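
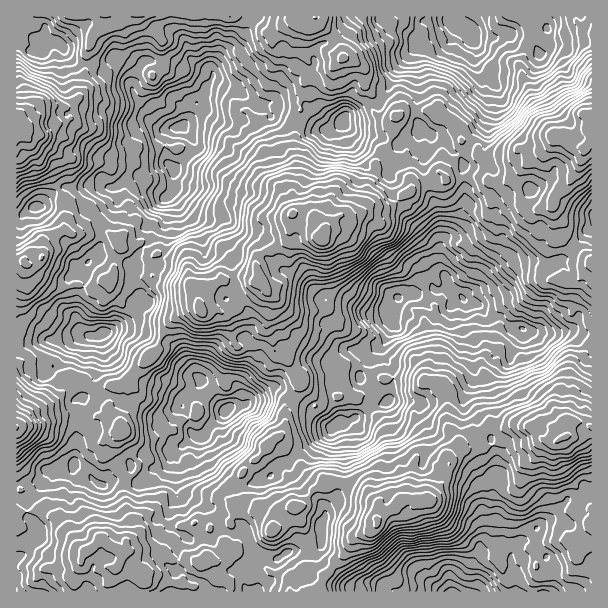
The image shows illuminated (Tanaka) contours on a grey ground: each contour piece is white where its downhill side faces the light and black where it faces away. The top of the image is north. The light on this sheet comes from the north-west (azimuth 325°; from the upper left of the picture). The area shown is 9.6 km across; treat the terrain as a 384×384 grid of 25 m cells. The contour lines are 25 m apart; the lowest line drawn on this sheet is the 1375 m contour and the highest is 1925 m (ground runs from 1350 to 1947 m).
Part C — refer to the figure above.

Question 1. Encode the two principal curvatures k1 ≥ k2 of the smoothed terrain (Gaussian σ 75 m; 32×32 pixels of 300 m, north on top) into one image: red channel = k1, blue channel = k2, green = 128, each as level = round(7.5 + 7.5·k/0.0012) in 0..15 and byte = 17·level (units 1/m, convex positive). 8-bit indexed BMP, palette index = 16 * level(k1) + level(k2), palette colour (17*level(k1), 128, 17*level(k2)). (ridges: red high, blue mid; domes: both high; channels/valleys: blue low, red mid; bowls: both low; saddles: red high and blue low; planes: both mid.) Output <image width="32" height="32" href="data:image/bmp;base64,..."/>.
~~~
<image width="32" height="32" href="data:image/bmp;base64,Qk02CAAAAAAAADYEAAAoAAAAIAAAACAAAAABAAgAAAAAAAAEAAATCwAAEwsAAAABAAAAAAAAAIAAABGAAAAigAAAM4AAAESAAABVgAAAZoAAAHeAAACIgAAAmYAAAKqAAAC7gAAAzIAAAN2AAADugAAA/4AAAACAEQARgBEAIoARADOAEQBEgBEAVYARAGaAEQB3gBEAiIARAJmAEQCqgBEAu4ARAMyAEQDdgBEA7oARAP+AEQAAgCIAEYAiACKAIgAzgCIARIAiAFWAIgBmgCIAd4AiAIiAIgCZgCIAqoAiALuAIgDMgCIA3YAiAO6AIgD/gCIAAIAzABGAMwAigDMAM4AzAESAMwBVgDMAZoAzAHeAMwCIgDMAmYAzAKqAMwC7gDMAzIAzAN2AMwDugDMA/4AzAACARAARgEQAIoBEADOARABEgEQAVYBEAGaARAB3gEQAiIBEAJmARACqgEQAu4BEAMyARADdgEQA7oBEAP+ARAAAgFUAEYBVACKAVQAzgFUARIBVAFWAVQBmgFUAd4BVAIiAVQCZgFUAqoBVALuAVQDMgFUA3YBVAO6AVQD/gFUAAIBmABGAZgAigGYAM4BmAESAZgBVgGYAZoBmAHeAZgCIgGYAmYBmAKqAZgC7gGYAzIBmAN2AZgDugGYA/4BmAACAdwARgHcAIoB3ADOAdwBEgHcAVYB3AGaAdwB3gHcAiIB3AJmAdwCqgHcAu4B3AMyAdwDdgHcA7oB3AP+AdwAAgIgAEYCIACKAiAAzgIgARICIAFWAiABmgIgAd4CIAIiAiACZgIgAqoCIALuAiADMgIgA3YCIAO6AiAD/gIgAAICZABGAmQAigJkAM4CZAESAmQBVgJkAZoCZAHeAmQCIgJkAmYCZAKqAmQC7gJkAzICZAN2AmQDugJkA/4CZAACAqgARgKoAIoCqADOAqgBEgKoAVYCqAGaAqgB3gKoAiICqAJmAqgCqgKoAu4CqAMyAqgDdgKoA7oCqAP+AqgAAgLsAEYC7ACKAuwAzgLsARIC7AFWAuwBmgLsAd4C7AIiAuwCZgLsAqoC7ALuAuwDMgLsA3YC7AO6AuwD/gLsAAIDMABGAzAAigMwAM4DMAESAzABVgMwAZoDMAHeAzACIgMwAmYDMAKqAzAC7gMwAzIDMAN2AzADugMwA/4DMAACA3QARgN0AIoDdADOA3QBEgN0AVYDdAGaA3QB3gN0AiIDdAJmA3QCqgN0Au4DdAMyA3QDdgN0A7oDdAP+A3QAAgO4AEYDuACKA7gAzgO4ARIDuAFWA7gBmgO4Ad4DuAIiA7gCZgO4AqoDuALuA7gDMgO4A3YDuAO6A7gD/gO4AAID/ABGA/wAigP8AM4D/AESA/wBVgP8AZoD/AHeA/wCIgP8AmYD/AKqA/wC7gP8AzID/AN2A/wDugP8A/4D/AMbGx7eVt7bq1MalyKWEpbem5FCQYcaUg4N0pbbGtbVzpNiV2JS4taaDtem1haaRp6b15pWjcWGCc7XnlMajtbaSg6bZxsbJlaeDpLamsLKQopH396ZghITUkqWUpbPYpqdx15XZpcaUlMW3lHLV+rWhgdj59sTIx9aSlZWBg6ampca3pqaUyMeDlaSlxsa1+qSAdNfm5+j8pXF0treSlaellZemYpOTlcWkx8iko7a247Wi2MfY2PmkkrXYt3OBk7Nig4KCtKWjdISExveBcITX+dTHhKWD5LWEYpTGprdxpFKDc7i0k7ZzppWU1faUs7KFg7bXxrXI9qakpMa3yKbq5bSSpunopJWBYJSD+vnHklCEUcNztZPHx5SEttj61vvVpaSVyNdipcTVgKSk9caiUGCSxqSlx7Wmxff5t8jXlcelY4aUtLdyguZgcED01KXl1tRQkpKzk6aWlYTHp6aUgrPHxefYlJWTgtaBpKD313OllMSz++i3c6Sltse3uJOU1relg/X3pEFBspLGt/STlbeklZPnpqaltVCDhPiVtaOTc3ODyPj0gZTW+JS2xoWDgYOh17m5hYW3pHRz1sTFdJRgYFCSk/S0yLNytaWlpqXo5nFho6WEp6aAUGCQo9SEhHHZs8KS5uj75sWlyNeUtrRxYaW3lXSDosSmhLeU6aa01MjIc2Cl6LZ0ktjpplCipKdgcJOlcWKFdNalt5bIt5KTt9mitaL61djD+pTDkbakgnPElHOUlnWl2OnGtvn6lXJx1HK3ovdhtIP2k6Kkx8i2lINzg6empZWDtHLWlPfUyKLptbWi2LPJtLW1xfr52dXYxZRwpaaohLeotqGAlOenpaa3xZSCgnGCt7fHtcfJteqzlmKTpbeVuKXWg1BA5aa3g9dxYIW3tqSmttfIt7fYxtS3tLSDprbF6NZzY4KxkWCCpLWQc3O2lqbYpqXIpbeC1uXXxLW3tlGT9se2x6XXo7eFtlCS18eWxpXHpLbF0oO0ktmilYS2t5Rz9ra3pLRzpLe21MNhxZXIlcalY2Gk1paFpaPW0+mmxrX5ydi1xumkk5NwcZS2hJSW03BhYZTFpGKD18SQxtbrxqXYtpS3lbaDhKWShJW3lWPmtoIg1NfpwvnnlnFS2MfT+8frwvi3uKCzcoSBt5SjY7ak1rLlociT2Kd0YmLDhbbW96SCtrW0cPvWx4GDlZeFppXYlPfBpabat5JyleOUgsTCYYPSs5ODgMOTYYO2lbaWg9j6+XNgo4OTgbbno0CS5sNjYLT3g5a16IKWgoO5tpWTwceVtZOTlZVQpHPEkoSi1WG2s7W2pqOClre2w6TH2erVlKWCtqWDYHK1hLRAppU="/>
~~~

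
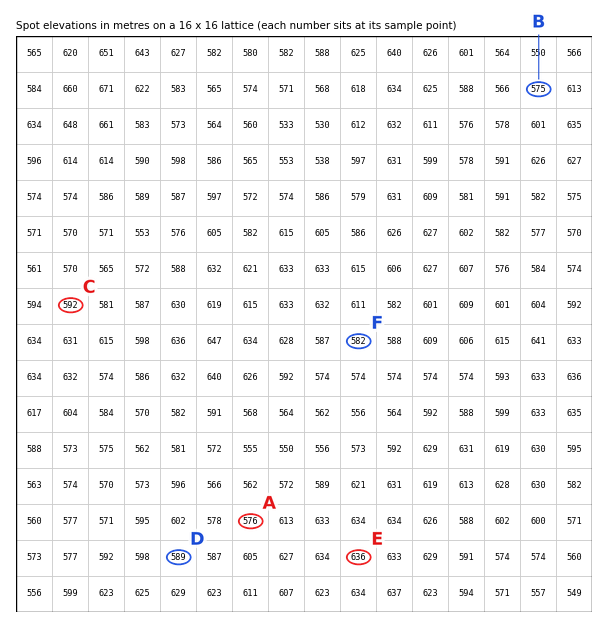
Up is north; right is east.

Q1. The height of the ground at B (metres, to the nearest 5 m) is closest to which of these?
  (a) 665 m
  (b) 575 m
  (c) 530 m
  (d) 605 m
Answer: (b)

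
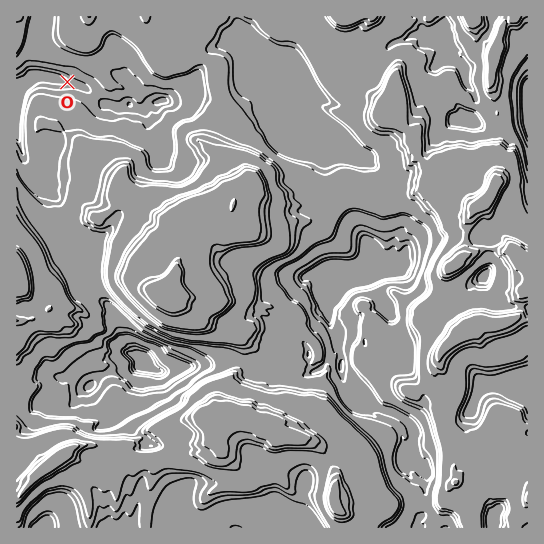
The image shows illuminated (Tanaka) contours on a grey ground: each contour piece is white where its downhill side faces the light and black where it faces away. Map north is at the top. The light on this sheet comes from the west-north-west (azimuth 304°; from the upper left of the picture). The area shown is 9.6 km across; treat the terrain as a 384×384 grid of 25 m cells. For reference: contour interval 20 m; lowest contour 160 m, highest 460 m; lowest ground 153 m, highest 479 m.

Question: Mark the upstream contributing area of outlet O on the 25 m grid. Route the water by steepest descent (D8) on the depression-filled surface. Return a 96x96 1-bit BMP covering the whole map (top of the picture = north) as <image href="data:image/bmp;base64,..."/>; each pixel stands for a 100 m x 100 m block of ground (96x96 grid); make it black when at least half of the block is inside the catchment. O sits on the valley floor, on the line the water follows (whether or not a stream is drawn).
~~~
<image width="96" height="96" href="data:image/bmp;base64,Qk2+BAAAAAAAAD4AAAAoAAAAYAAAAGAAAAABAAEAAAAAAIAEAAATCwAAEwsAAAIAAAAAAAAA////AAAAAAAAAAAAAAAAAAAAAAAAAAAAAAAAAAAAAAAAAAAAAAAAAAAAAAAAAAAAAAAAAAAAAAAAAAAAAAAAAAAAAAAAAAAAAAAAAAAAAAAAAAAAAAAAAAAAAAAAAAAAAAAAAAAAAAAAAAAAAAAAAAAAAAAAAAAAAAAAAAAAAAAAAAAAAAAAAAAAAAAAAAAAAAAAAAAAAAAAAAAAAAAAAAAAAAAAAAAAAAAAAAAAAAAAAAAAAAAAAAAAAAAAAAAAAAAAAAAAAAAAAAAAAAAAAAAAAAAAAAAAAAAAAAAAAAAAAAAAAAAAAAAAAAAAAAAAAAAAAAAAAAAAAAAAAAAAAAAAAAAAAAAAAAAAAAAAAAAAAAAAAAAAAAAAAAAAAAAAAAAAAAAAAAAAAAAAAAAAAAAAAAAAAAAAAAAAAAAAAAAAAAAAAAAAAAAAAAAAAAAAAAAAAAAAAAAAAAAAAAAAAAAAAAAAAAAAAAAAAAAAAAAAAAAAAAAAAAAAAAAAAAAAAAAAAAAAAAAAAAAAAAAAAAAAAAAAAAAAAAAAAAAAAAAAAAAAAAAAAAAAAAAAAAAAAAAAAAAAAAAAAAAAAAAAAAAAAAAAAAAAAAAAAAAAAAAAAAAAAAAAAAAAAAAAAAAAAAAAAAAAAAAAAAAAAAAAAAAAAAAAAAAAAAAAAAAAAAAAAAAAAAAAAAAAAAAAAAAAAAAAAAAAAAAAAAAAAAAAAAAAAAAAAAAAAAAAAAAAAAAAAAAAAAAAAAAAAAAAAAAAAAAAAAAAAAAAAAAAAAAAAAAAAAAAAAAAAAAAAAAAAAAAAAAAAAAAAAAAAAAAAAACAAAAAAAAAAAAAAADAAAAAAAAAAAAAAADgAAAAAAAAAAAAAADwAAAAAAAAAAAAAAD4AAAAAAAAAAAAAAD4AAAAAAAAAAAAAAP8AAAAAAAAAAAAAA/8AAAAAAAAAAAAAB//4AAAAAAAAAAAAD//4AAAAAAAAAAAAH//4AAAAAAAAAAAAP//8AAAAAAAAAAAA///+AAAAAAAAAAAA///+AAAAAAAAAAAB///8AAAAAAAAAAAD///4AAAAAAAAAAAP///wAAAAAAAAAAAf///gAAAAAAAAAAA////AAAAAAAAAAAB///+AAAAAAAAAAAD///+AAAAAAAAAAAH///+AAAAAAAAAAAP////AAAAAAAAAAAf////AAAAAAAAAAA/////AAAAAAAAAAA/////gAAAAAAAAAA/////gAAAAAAAAAAf////gAAAAAAAAAAP////gAAAAAAAAAAP////gAAAAAAAAAAP////AAAAAAAAAAAP///+AAAAAAAAAAAP///+AAAAAAAAAAAH///+AAAAAAAAAAAD///+AAAAAAAAAAAB///+AAAAAAAAAAAB///8AAAAAAAAAAAB//4wAAAAAAAAAAAB//8AAAAAAAAAAAAB//8AAAAAAAAAAAAB//8AAAAAAAAAAAAB//8AAAAAAAAAAAAB//8AAAAAAAAAAAAB//8AAAAAAAAAAAAA//8AAAAAAAAAAA="/>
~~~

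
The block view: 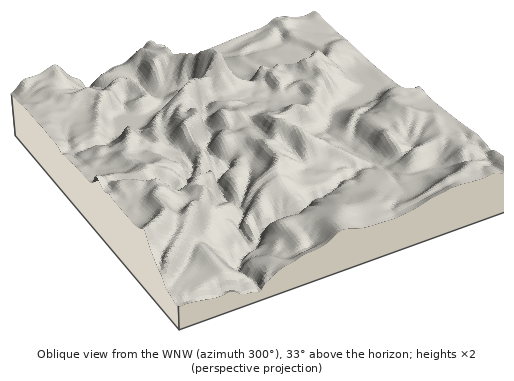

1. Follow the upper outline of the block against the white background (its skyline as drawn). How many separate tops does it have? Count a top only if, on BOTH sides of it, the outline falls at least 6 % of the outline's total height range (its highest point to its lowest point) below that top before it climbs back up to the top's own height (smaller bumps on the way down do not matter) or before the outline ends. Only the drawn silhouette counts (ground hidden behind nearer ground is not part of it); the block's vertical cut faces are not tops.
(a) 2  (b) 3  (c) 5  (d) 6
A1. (b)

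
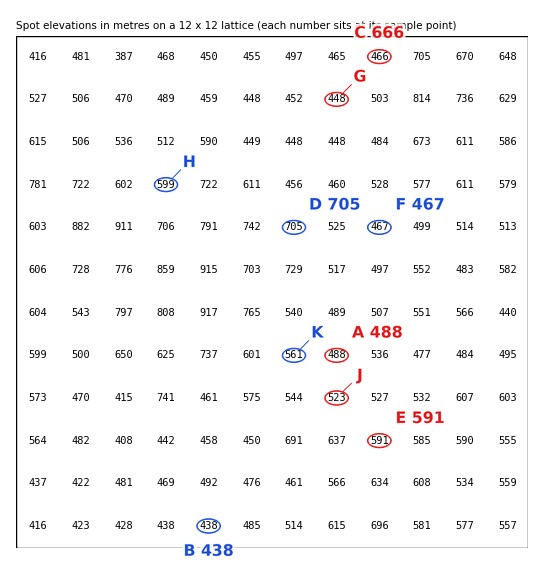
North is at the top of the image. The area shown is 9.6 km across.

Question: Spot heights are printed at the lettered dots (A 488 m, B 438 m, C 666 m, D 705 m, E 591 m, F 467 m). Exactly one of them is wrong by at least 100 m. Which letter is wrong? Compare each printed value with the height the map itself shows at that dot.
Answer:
C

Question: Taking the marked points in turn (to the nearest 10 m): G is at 450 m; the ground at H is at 600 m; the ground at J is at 520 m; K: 560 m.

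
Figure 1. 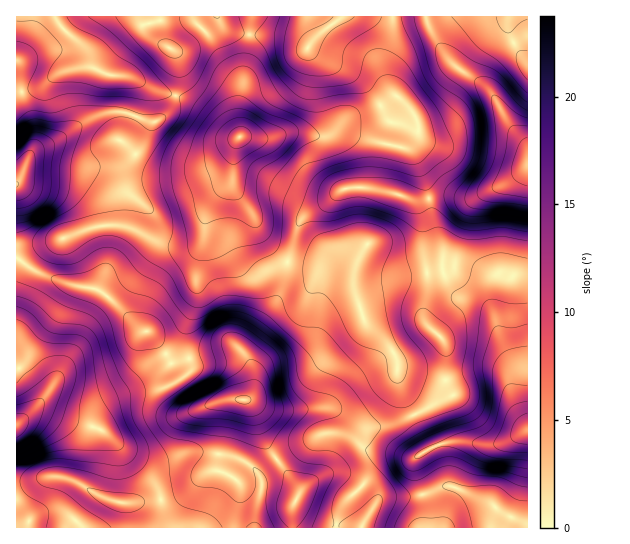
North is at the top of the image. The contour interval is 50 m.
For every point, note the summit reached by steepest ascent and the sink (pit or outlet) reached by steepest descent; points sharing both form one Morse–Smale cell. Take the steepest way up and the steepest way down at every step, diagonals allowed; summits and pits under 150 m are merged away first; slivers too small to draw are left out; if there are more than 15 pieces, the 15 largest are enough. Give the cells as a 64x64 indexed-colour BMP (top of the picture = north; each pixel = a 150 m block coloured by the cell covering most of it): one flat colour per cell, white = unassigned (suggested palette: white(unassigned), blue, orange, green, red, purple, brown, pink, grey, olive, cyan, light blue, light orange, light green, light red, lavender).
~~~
<image width="64" height="64" href="data:image/bmp;base64,Qk12CAAAAAAAAHYAAAAoAAAAQAAAAEAAAAABAAQAAAAAAAAIAAATCwAAEwsAABAAAAAAAAAA////ALR3HwAOf/8ALKAsACgn1gC9Z5QAS1aMAMJ34wB/f38AIr28AM++FwDox64AeLv/AIrfmACWmP8A1bDFAAIiIiIiIiIiIiIiIiIlVVVVVVVVVVVVVVVUREREREREIiIiIiIiIiIiIiIiIiVVVVVVVVVVVVVVVVREREREREQiIiIiIiIiIiIiIiIiIlVVVVVVVVVVVVVVVERERERERCIiIiIiIiIiIiIiIiIiVVVVVVVVVVVVVVVUREREREREIiIiIiIiIiIiIiIiIiJVVVVVVVVVVVVVVVREREREREQiIiIiIiIiIiIiIiIiIlVVVVVVVVVVVVVVRERERERERCIiIiIiIiIiIiIiIiIlVVVVVVVVVVVVVVVEREREREREIiIiIiIiIiIiIiIiJVVVVVVVVVVVVVVVVUREREREREQiIiIiIiIiIiIiIiIlVVVVVVVVVVVVVVVVRERERERERCIiIiIiIiIiIiIiIiVVVVVVVVVVVVVVVVVUREREREREIiIiIiIiIiIiIiIiIlVVVVVVVVVVVVVVVVREREREREQiIiIiIiIiIiIiIiIiVVVVVVVVVVVVVVVVVERERERERCIiIiIiIiIiIiIiIiJVVVVVVVVVVVVVVVVUREREREREoiIiIiIiIiIiIiIiIlVVVVVVVVVVMzMzVURERERERESqIiIiIiIiIiIiIiIiVVVVVVVVVTMzMzMzFERERERERKqiIiIiIiIiIiIiIiJVVTMzMzMzMzMzMzERREREREREqqIiIiIiIiIiIiIiIiIjMzMzMzMzMzMzMRERRERERESqIiIiIiIiIiIiIiIiIiIzMzMzMzMzMzMRERFERERERKoiIiIiIiIiIiIiIiIiIjMzMzMzMzMzMxEREUREREREoiIiIiIiIiIiIiIiIiIiMzMzMzMzMzMzERERREREREQiIiIiIiIiIiIiIiIiIiMzMzMzMzMzMzMRERFERERERCIiIiIiIiIiIiMzMiIiIzMzMzMzMzMzMREREUREREREIiIiIiIiIiIiMzMzMyIzMzMzMzMzMzMxERERREREREQiIiIiIiIiIiMzMzMzMzMzMzMzMzMzMxERERRERERERCIiIiIiIiIiMzMzMzMzMzMzMzMzMzMxERERREREREREIiIiIiIiIiMzMzMzMzMzMzMzMzMzMxERERREREREREQiIiIiIiIiMzMzMzMzMzMzMzMzMzMxERERFERERERERCIiIiIiIiMzMzMzMzMzMzMzMzMzMzEREREUREREREREIiIiIiIiMzMzMzMzMzMzMzMzMzMzMRERERREREREREQiIiIiIiMzMzMzMzMzMzMzMzMzMzMRERERFERERERERCIiIiMzMzMzMzMzMzMzMzMzMzMzMxERERERREREREREIiIzMzMzMzMzMzMzMzMzMzMzMzMzERERERREREREREQiMzMzMzMzMzMzMzMzMzMzMzMzMzMRERERFERERERERDMzMzMzMzMzMzMzMzMzMzMxERETMzEREREUREREREREMzMzMzMzMzMzMzMzMzMzMxERERERERERERRERERERERmMzMzMzMzMzM2ZjMzMzMxERERERERERERFERERERERGZmZmMzMzMzZmZmYzMzMzEREREREREREREUREREREREZmZmZmMzM2ZmZmZmMzMzERERERERERERERRERERERERmZmZmZmZmZmZmZmYzMzMRERERERERERERFERERERERGZmZmZmZmZmZmZmZjMzMRERERERERERERFEREREREREZmZmZmZmZmZmZmZmMzMxEREREREREREREURERERERERmZmZmZmZmZmZmZmZjMxEREREREREREREREREREURERGZmZmZmZmZmZmZmZmYxEREREREREREREREREREREUREZmZmZmZmZmZmZmZmZmEREREREREREREREREREREREURmZmZmZmZmZmZmZmZmYRERERERERERERERERERERERFGZpmZmZmZZmaIiIiGZhERERERERERERERERERERERERZpmZmZmZmZiIiIiIiGERERERERERERERERERERERERFmaZmZmZmZu4iIiIiIgREREREREREREREREREREREREWZmaZmZmZu7iIiIiIiIEREREREREREREREREREREREXZmZmaZmZmbuIiIiIiBEREREREREREREREREREREREXdmZmZmmZmZu7iIiIiBERERERERERERERERERERERERd2ZmZmZmmZmYiIiIiBERERERERERERERERERERERERd3ZmZmZmZmZmiIiIiBERERERERERERERERERERERERF3dmZmZmZmZmaIiIgRERERERERERERERERERERERERF3dxZmZmZmZmZmiBERERERERERERERERERERERERERF3d3ERFmZmZmZmgRERERERERERERERERERERERERERF3d3cRERZmZmZhERERERERERERERERERERERERERERF3d3dxERERFhERERERERERERERERERERERERERERERd3d3d3ERERERERERERERERERERERERERERERERERERd3d3d3cRERERERERERERERERERERERERERERERERERd3d3d3dxERERERERERERERERERERERERERERERERERF3d3d3d3EREREREREREcERERERERERERERERERERERF3d3d3d3cREREREREREcwREREREREREREREREREREREXd3d3d3dxERERERERERzBEREREREREREREREREREREXd3d3d3d3"/>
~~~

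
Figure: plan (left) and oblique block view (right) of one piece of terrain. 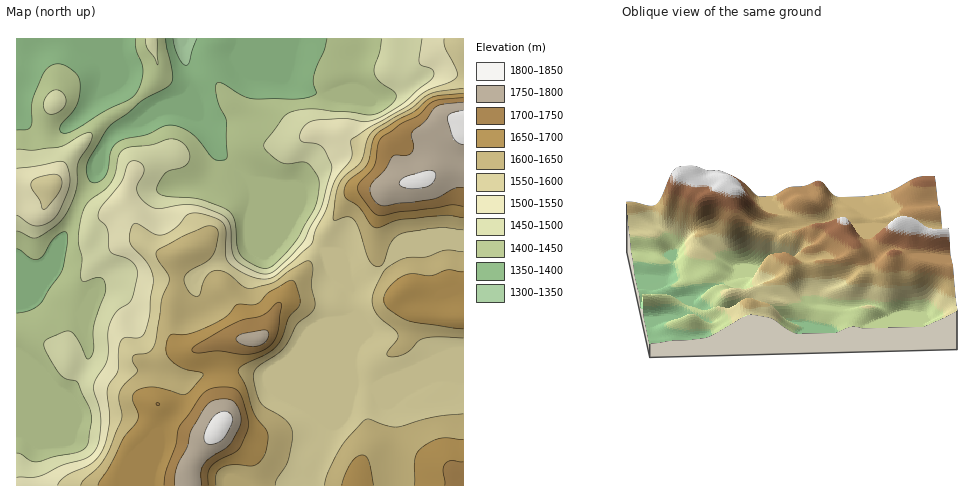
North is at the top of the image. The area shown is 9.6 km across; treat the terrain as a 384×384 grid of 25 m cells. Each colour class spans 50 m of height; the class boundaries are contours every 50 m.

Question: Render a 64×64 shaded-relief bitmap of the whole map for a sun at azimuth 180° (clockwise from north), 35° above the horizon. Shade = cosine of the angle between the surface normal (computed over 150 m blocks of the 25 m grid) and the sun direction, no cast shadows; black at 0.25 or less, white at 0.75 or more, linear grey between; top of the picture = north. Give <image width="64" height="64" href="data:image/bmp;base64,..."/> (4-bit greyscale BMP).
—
<image width="64" height="64" href="data:image/bmp;base64,Qk12CAAAAAAAAHYAAAAoAAAAQAAAAEAAAAABAAQAAAAAAAAIAAATCwAAEwsAABAAAAAAAAAAAAAAABEREQAiIiIAMzMzAERERABVVVUAZmZmAHd3dwCIiIgAmZmZAKqqqgC7u7sAzMzMAN3d3QDu7u4A////AHd3d3d2Z4mqqqqZmamZmqqru7qqqqmZmZmZmqqqqqqqd2ZmZmVWeaqqqpiZqZq7u7u7u6qqqZiJmZmaqqqqqqp3ZlVURDRomqqqmIiavN3czLu7qqqpmImZmaqqqqqZmXd2ZUMzM1eaqqqYd4rO/+3Mu7uqqqmYiJmZqqqZmZiIh3dlVERERomqqqh3ic7//cu6uqqpmZiIiZmpmZmIiHd4iYh3ZmZWeaqqqYeJve/tu6qqqqmZmIeImZmZiIh3d4mqqpmZiHZ4mqqqmImrzdy6qqqqqZmZh3iImYiId3d3mqqqqqmZh3eJqqqYiJm8zLqZmZmpmZmHeIiIiIh3d3eqqqqqqZmYd3iqqph3eJq7uYiImZmZqpiIiIiIiId3d6qqqqqpmZmYiau7mHZ3iJmYd3eImZqqqYiIiJmIiIiIqqqqqqqqqqqqu7uodndmd3d3d4iZqqqqmZmZmZmZiIiqqqqqq7uqq7uqqZh2ZmVWZ3d4iZqqqqqZmZqZmZmZmaqqqqq8u6qaqYh3d3ZlVVZniImaqqqqqpmaqqmZmZmZqqqqq7uqqYh3ZVVnh2VVVWeJmqqqqqqqqZqqqqmZmZmqqqrMupmId2ZVVnmYdVVWeJmqqqqqqqqqqqqqqqmZmaqqq8y5h3d3d3eJqrqYd3eJqqqqqqqqqqqqqqqqqqqqqqq8y7mHeImZmavMzLqqqrzLqqqqqqqqqqu7uqqqqqqqq8u6qZiImqqqvM3d3MzM3v7Lqqqqqqqqqru7uqqqqqq7upmZmYmZmImru8zN3d7///26qqqqqqmZqru7qqqqq7upmZmZmZh2eJqpmqvN3v///suqqqqqqZmZqru7qqq7qpmImaqpl2Z4iYdneau8zN7uy6qqqqqpmZmaq7u8zKqZmYmZqpmHd4iYhlVWd4iIibzLuqqqqqqZmqu8zd7umIiImZqpmYiIiIiHZVRFVWZnmrvLqqqqqqq8zN3u7/+IiImZmqmIiIiIiZiHZVRVVVaKvNy6qqqqq83d3d3d3YeIiZmqqYiImZmZmZmHdmZlVnrN3Mu6qqq83cy7qqmZmYiJmqqpiIiZmZmaqpmZh2VWebzLuqqqmqvMy6mZiIiqmZmaqqmYiJmZmZmZqruoZmZ4mqmZqZmZqau7qpmZiKqpmZmqqpmJmZmImZmqu5dmZVV4mZmZmZmYiJqqqqqZqqqYiaqqqpmZmZiZmZmZh2ZCE2iZmZmaqph2eJmZqqqqqqiImruqqZmaqqqqmYdmVBABNompmaqqqXZmd4iZmaqqqYiau7uqqqu7u7updlQxAAAUeamaqqq6l2ZmZ4iIqqqqmZqrzMu8zMzMzLqGUxEjIAJYmaqqqrupdmZnd3ery6qZqqq83d3LurzNy6hkNGdjETaJqqqqu6qYiIh3d7zMuqmqqqvN3LqHiau7uXZompZCNHmqqqq7qqqZmYiIzMzKqZu6qru7l2VWeJqqh4qqqWQ0iruqqru6qqqqqZrd3dy6mruqqqmHZVVWeamImqqqllWKu7qrvMu6qqqqqt7v/tuZqqqqmHd2ZWZ3h3iaqqqoZWiru7vN3czMu7u73e7/7JiauqqYiIh3d2VEWKqqqql1Rpu7u83u7u7t3d7Mzd7cqImqqpiIiIdlQhJIqqqqqoZEeszM3v//////77urvMyoeJqqmHd2ZUMRE2mqqqqql1Vpzd3e///////uuqq8zLh2eJmHdmVDIiNGiaqqqqqpdmi93d3e7////u27u7zMuWVWeIiIdlREVniZmqqqqqqXZ5vMu8zd7u7t3aqqq7updUVomqqZiIiImZmaqqqqqqhleJmZmrzM3MzMmIiImZmGVWiru7u7uqmZmZqqq7u7uXVFVmd4maq7vMx2ZVZ4mYh3eKq7u8zLqpmZqrvMzMy7ljIzVnd3eImru2ZVVWiqqpiIiZq7zMuqmZq7zM3d3LuoZDNXiHdneJmqdmZVaLzKmId3iau7upmZq7zMzM3cu7qXZWiZh3eIiZp2ZmZovNuodlZ4mamZiJmru7u7vN3Lu7qHeJmImZmaq3Z3dlaLzKhURFZ4iHeImaqqqqqrzMy7uph3iJmqmaq8d3iHVEesuWRERWd2Z3iZqpmZmZqry7uqh1RWiaqqq7t3iZmGRHrLl2VVVVVmiZqZmZmZmZmqqZh1IBNomZqqqoiau7l0WLzLmHZVVWeJqpmYmZmIiId2ZlMAACRWiaqqmavN3Kdmi83LqXdniZqqqZmZmId2ZUMiMgAAABNomZmZqs3dyoZnm8y6mZmqqruqmZiIdlVEMiIjMgAAAUVmZpmZq7u7mGZorMy6qqqqqqmYh3ZlVFVVZmeHZBAAARABmYiIiaqph2aKzdy6qquqmId2ZmZneImZmquphSAAAACZh3d4mqqph3i93cuquqmId3d3d4maqqqqvMy6cwAAAKmYd4iaqqqpiJzcuqqqmYiImZmZmaq7urvMzMuoUzNEqZiIiImaqqqZmruZmqmYiJmqqqmZmqqru7u7u7qYiImZmId4iJmqqqqqqYiZmZiJqqqqqpmZmaqqqqqqq7uqqpmId3eImaqqu7qoiJmZmZqqqqqqmZmZmZmYmZmau7u7mZh3eImaqqq7u5h4mZmaqqqqqqqZmZqqqZiZmZmru7uZmYiImaqqqqu7mImZmaqqqqqqqpmZmqqqmZmZmaqru5mZmZmaqqqqqqqYiZiZqqqqqqqqmZmaqqqZmZmZmqqq"/>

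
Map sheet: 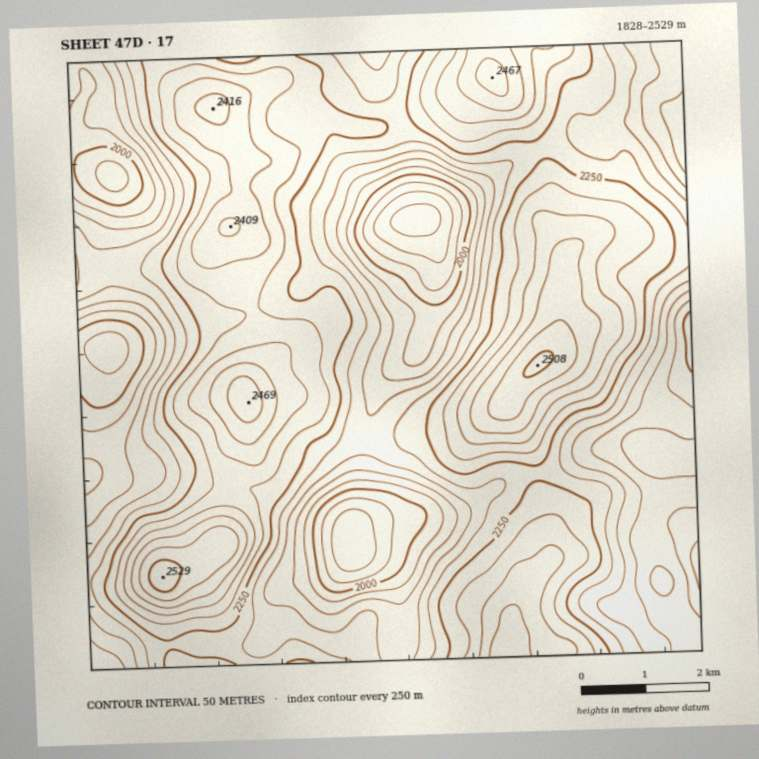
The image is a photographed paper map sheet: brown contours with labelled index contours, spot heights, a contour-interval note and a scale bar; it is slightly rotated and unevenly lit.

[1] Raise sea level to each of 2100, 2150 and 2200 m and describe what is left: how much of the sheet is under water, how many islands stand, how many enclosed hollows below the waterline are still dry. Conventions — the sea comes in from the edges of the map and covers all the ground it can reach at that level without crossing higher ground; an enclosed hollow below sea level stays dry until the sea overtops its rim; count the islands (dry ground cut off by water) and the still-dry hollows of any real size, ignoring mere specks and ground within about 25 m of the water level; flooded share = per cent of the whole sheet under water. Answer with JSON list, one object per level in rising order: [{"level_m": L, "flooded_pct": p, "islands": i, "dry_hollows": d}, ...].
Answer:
[{"level_m": 2100, "flooded_pct": 12, "islands": 0, "dry_hollows": 2}, {"level_m": 2150, "flooded_pct": 25, "islands": 0, "dry_hollows": 1}, {"level_m": 2200, "flooded_pct": 44, "islands": 0, "dry_hollows": 0}]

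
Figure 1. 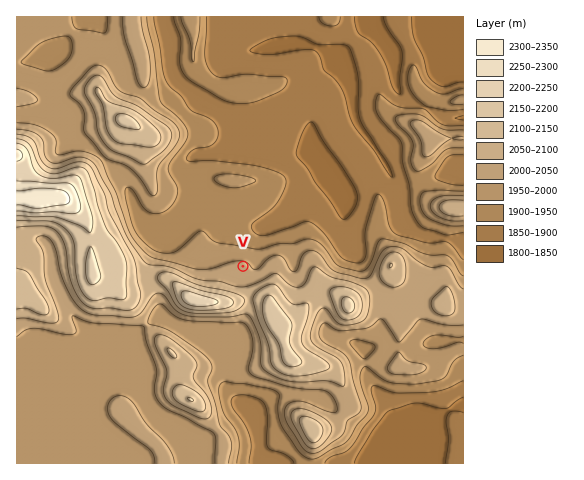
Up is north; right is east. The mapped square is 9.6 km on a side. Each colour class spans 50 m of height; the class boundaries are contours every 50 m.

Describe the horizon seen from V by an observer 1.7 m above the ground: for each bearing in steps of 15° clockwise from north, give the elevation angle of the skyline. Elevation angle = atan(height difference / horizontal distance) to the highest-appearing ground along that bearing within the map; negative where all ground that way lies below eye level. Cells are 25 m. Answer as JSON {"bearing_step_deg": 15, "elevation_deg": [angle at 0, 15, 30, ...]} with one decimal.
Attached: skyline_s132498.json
{"bearing_step_deg": 15, "elevation_deg": [-1.3, -1.4, -1.4, -0.8, -0.1, 1.0, 1.8, 3.6, 6.7, 9.3, 9.2, 7.2, 7.7, 10.2, 11.6, 11.3, 9.6, 5.9, 3.5, 3.3, 2.5, 1.4, 1.1, -0.9]}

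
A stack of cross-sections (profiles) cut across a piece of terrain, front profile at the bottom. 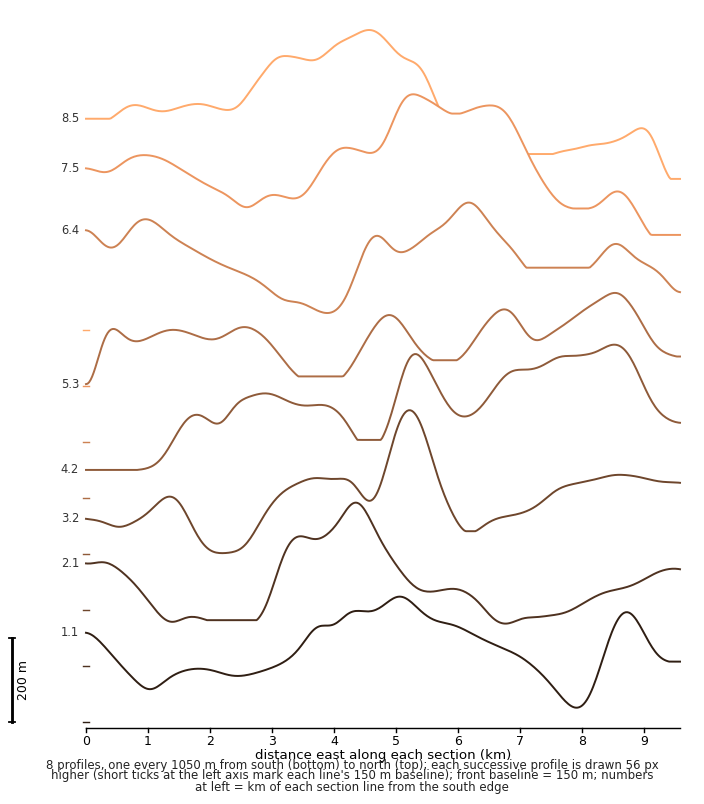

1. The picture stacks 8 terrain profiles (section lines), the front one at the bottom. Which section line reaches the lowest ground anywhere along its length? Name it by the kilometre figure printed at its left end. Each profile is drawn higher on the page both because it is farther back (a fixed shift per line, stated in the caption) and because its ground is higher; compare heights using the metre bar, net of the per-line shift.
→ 1.1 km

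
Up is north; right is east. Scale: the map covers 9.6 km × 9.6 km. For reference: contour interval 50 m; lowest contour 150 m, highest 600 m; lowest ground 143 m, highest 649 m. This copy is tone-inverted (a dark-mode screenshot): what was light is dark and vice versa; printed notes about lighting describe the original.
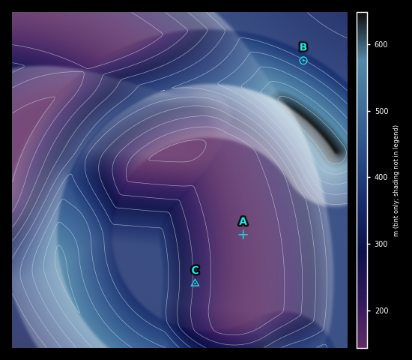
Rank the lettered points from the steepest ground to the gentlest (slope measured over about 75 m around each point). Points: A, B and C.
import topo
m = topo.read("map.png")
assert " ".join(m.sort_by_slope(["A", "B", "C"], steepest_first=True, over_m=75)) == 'B C A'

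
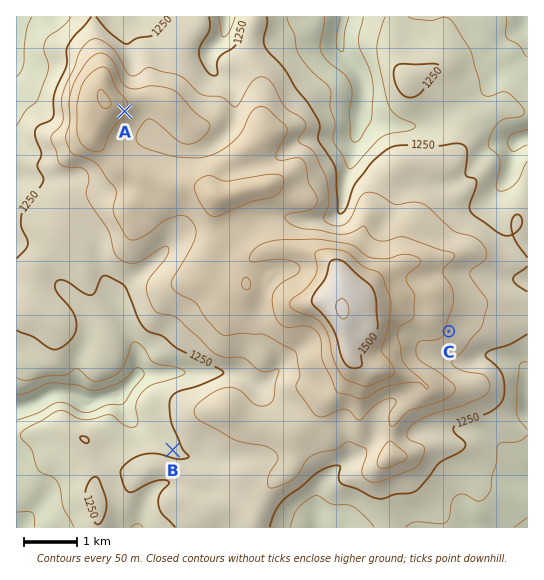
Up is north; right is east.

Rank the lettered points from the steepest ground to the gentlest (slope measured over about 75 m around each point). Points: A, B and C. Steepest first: A C B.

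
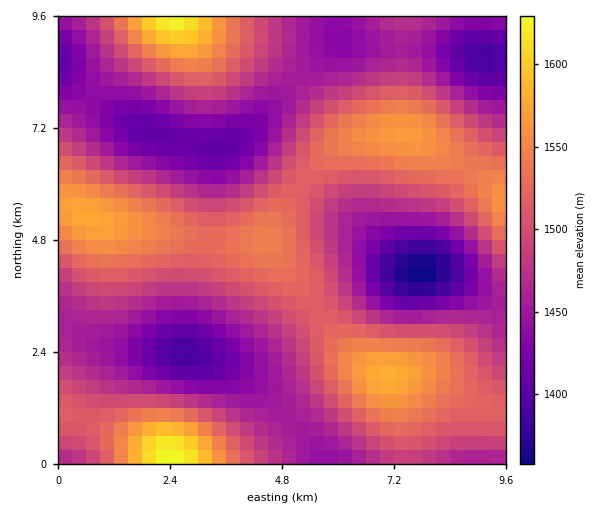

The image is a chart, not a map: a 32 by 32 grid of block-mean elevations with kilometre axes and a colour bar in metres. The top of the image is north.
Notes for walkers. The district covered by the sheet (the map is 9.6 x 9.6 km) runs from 1360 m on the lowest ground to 1630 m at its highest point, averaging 1490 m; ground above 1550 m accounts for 10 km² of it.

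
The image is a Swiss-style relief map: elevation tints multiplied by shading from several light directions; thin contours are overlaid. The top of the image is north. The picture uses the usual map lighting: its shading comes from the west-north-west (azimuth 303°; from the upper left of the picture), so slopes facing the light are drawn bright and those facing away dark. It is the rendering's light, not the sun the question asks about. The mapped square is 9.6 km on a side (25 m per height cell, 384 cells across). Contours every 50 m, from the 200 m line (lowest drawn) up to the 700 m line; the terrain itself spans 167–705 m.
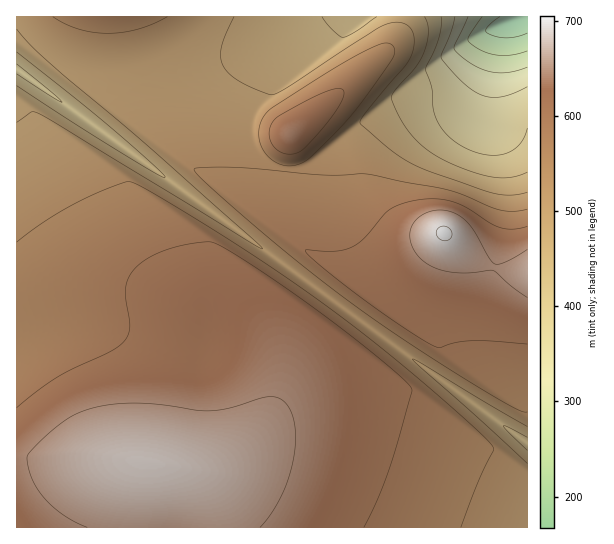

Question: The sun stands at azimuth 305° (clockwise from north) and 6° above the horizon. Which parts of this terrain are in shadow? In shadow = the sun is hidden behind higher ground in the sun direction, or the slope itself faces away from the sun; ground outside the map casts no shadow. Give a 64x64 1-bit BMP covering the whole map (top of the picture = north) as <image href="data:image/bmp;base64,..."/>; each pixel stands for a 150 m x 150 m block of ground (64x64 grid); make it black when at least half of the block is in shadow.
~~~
<image width="64" height="64" href="data:image/bmp;base64,Qk0+AgAAAAAAAD4AAAAoAAAAQAAAAEAAAAABAAEAAAAAAAACAAATCwAAEwsAAAIAAAAAAAAA////AAAAAAAAAAAAAAAAAAAAAAAAAAAAAAAAAAAAAAAAAAAAAAAAAAAAAAAAAAAAAAAAAAAAAAAAAAAAAAAAAAAAAAAAAAAAAAAAAAAAAAAAAAAAAAAAAAAAAAAAAAAAAAAAAAAAAAAAAAAAAAAAAAAAAAAAAAAAAAAAAAAAAAAAAAAAAAAAAAAAAAAAAAAAAAAAAAAAAAAAAAAAAAAAAAAAAAAAAAAAAAAAAAAAAAAAAAAAAAAAAAAAAAAAAAAAAAAAAAAAAAAAAAAAAAAAAAAAAAAAAAAAAAAAAAAAAAAAAAAAAAAAAAAAAAAAAAAAAAAAAAAAAAAAAAAAAAAAAAAAAAAAAAAAAAAAAAAAAAAAAAAAAAAAAAAAAAAAAAAAAAAAAAAAAAAAAAAAAAAAAAAAAAAAAAAAAAAAAAAAAAAAAAAAAAAAAAAAAAAAAAAAAAAAAAAAAAAAAAAAAAAAAAAAAAAAAAAAAAAAAAAAAAAAAAAAPwAAAAAAAAA/gAAAAAAAAB/gAAAAAAAAH/gAAAAAAAAH/+AAAAAAAAP//AAAAAAAAf//AAAAAAAA//+AAAAAAAB//4AAAAAAAD//wAAAAAAAH//AAAAAAAAP/+AAAAAAAAP/8AAAAAAAAf/wAAAAAAAA//gAAAAAAAB/+AAAAAAAAD/4AAAAAAAAH/wAAAAAAAAP/A=="/>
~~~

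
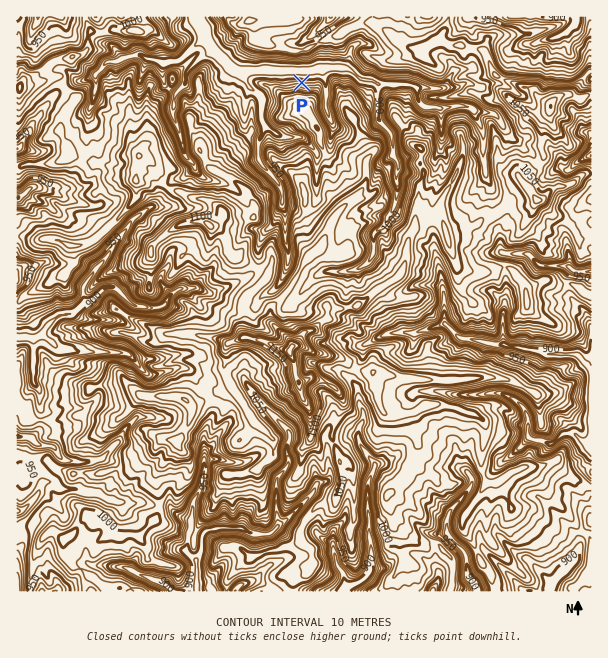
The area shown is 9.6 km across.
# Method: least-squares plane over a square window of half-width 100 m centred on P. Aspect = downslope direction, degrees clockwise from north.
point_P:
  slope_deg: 12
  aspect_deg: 10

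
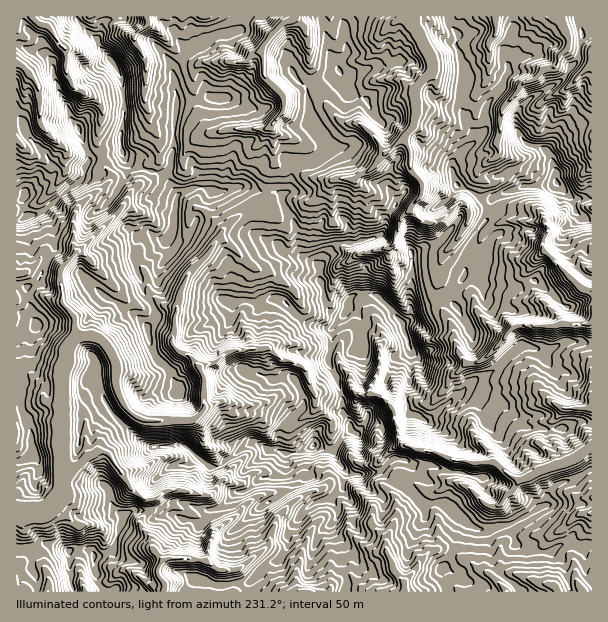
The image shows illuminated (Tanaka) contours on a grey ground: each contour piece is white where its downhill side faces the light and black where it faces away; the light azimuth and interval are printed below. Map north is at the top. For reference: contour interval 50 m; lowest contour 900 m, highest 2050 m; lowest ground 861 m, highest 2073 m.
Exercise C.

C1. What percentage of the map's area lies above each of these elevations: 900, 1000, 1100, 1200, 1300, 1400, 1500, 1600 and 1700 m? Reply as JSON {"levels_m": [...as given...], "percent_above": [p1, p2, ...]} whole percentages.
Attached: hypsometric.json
{"levels_m": [900, 1000, 1100, 1200, 1300, 1400, 1500, 1600, 1700], "percent_above": [97, 88, 77, 61, 42, 28, 17, 9, 5]}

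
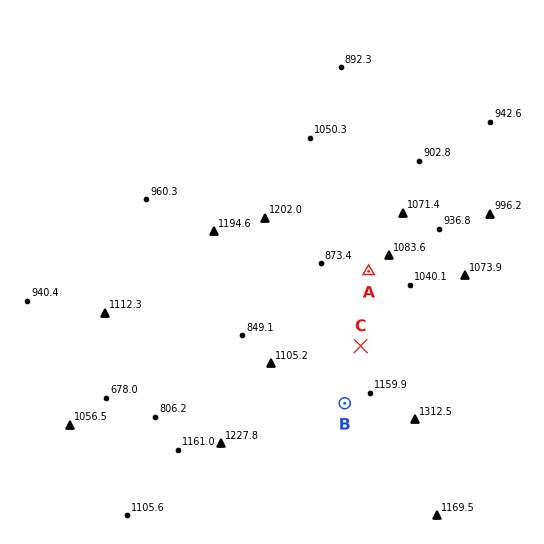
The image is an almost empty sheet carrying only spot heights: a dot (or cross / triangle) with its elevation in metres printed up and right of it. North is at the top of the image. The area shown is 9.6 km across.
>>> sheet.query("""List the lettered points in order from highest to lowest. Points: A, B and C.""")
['B', 'C', 'A']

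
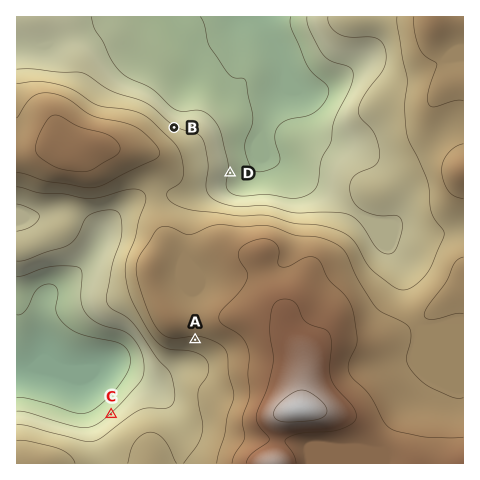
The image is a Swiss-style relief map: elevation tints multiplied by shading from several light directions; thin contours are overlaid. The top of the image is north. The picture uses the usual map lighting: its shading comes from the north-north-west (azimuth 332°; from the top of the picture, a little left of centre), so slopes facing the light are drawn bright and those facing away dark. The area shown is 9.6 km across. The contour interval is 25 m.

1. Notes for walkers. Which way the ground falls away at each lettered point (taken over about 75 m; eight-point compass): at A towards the S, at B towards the NE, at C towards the NW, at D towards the E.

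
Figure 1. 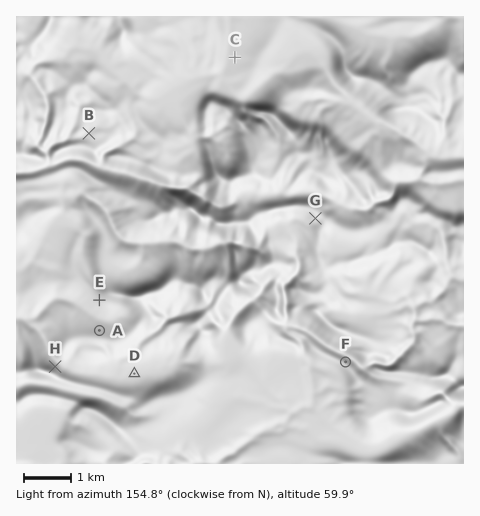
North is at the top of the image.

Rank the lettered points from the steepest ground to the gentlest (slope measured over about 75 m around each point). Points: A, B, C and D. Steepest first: A B C D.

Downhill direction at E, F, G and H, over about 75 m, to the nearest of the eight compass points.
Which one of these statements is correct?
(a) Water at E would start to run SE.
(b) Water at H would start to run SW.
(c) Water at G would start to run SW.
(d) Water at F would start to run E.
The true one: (c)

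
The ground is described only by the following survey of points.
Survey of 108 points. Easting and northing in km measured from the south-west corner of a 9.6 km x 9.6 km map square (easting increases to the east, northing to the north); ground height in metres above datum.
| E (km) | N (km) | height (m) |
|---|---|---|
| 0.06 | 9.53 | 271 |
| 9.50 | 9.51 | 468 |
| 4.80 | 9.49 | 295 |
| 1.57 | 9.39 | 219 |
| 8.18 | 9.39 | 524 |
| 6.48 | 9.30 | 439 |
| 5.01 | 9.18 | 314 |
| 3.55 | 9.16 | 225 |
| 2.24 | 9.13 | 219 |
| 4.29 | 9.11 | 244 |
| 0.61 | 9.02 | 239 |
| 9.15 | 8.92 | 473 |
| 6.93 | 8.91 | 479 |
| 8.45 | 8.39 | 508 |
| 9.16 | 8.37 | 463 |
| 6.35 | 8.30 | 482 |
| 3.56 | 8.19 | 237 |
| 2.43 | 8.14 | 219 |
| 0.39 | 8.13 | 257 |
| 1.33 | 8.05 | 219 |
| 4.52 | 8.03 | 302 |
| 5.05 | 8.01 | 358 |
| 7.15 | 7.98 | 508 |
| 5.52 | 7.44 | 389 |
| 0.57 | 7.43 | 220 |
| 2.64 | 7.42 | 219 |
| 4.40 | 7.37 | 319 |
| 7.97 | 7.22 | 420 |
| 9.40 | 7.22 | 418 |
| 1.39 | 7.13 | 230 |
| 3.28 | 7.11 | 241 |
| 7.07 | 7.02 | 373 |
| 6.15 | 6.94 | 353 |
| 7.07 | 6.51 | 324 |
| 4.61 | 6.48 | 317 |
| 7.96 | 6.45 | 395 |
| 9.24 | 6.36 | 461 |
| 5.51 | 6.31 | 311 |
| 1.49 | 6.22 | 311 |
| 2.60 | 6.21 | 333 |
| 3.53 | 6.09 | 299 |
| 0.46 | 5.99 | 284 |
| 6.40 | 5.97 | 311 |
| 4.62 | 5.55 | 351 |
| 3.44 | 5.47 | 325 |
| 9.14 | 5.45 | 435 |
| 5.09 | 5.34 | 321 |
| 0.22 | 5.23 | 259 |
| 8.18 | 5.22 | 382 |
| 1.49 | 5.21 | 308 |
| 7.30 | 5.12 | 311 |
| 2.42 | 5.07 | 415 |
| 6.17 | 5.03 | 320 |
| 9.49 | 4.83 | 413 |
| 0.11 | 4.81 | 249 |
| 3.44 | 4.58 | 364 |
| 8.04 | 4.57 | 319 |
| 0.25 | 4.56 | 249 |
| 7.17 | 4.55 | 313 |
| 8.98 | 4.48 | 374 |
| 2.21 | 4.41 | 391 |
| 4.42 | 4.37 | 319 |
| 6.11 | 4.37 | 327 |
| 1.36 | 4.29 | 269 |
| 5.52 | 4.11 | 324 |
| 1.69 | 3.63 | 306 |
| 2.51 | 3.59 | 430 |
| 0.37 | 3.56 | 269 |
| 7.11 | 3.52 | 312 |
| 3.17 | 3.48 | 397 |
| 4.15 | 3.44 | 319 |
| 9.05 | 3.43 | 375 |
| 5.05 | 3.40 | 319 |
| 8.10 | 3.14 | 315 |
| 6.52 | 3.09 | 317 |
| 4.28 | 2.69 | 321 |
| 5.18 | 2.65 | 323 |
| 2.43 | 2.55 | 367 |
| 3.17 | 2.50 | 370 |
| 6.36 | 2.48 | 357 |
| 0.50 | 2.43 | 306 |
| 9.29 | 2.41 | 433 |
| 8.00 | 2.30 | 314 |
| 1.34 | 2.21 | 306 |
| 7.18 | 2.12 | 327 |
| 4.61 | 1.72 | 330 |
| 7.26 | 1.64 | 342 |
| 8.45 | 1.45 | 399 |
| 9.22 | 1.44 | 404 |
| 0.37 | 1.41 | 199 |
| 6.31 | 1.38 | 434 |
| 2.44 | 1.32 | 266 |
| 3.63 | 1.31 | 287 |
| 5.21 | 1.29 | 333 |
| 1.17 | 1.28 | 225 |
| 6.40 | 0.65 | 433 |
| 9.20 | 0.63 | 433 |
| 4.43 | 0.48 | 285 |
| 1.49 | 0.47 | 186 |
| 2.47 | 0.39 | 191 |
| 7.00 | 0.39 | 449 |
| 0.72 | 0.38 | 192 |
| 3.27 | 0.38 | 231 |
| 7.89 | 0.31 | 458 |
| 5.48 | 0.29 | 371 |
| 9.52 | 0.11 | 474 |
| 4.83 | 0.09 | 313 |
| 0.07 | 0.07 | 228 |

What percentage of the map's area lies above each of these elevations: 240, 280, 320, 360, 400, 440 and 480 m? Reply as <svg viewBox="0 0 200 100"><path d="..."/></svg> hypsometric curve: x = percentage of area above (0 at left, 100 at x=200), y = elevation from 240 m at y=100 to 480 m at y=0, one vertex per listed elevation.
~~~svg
<svg viewBox="0 0 200 100"><path d="M171 100l-22-17-45-16-38-17-17-17-27-16-13-17"/></svg>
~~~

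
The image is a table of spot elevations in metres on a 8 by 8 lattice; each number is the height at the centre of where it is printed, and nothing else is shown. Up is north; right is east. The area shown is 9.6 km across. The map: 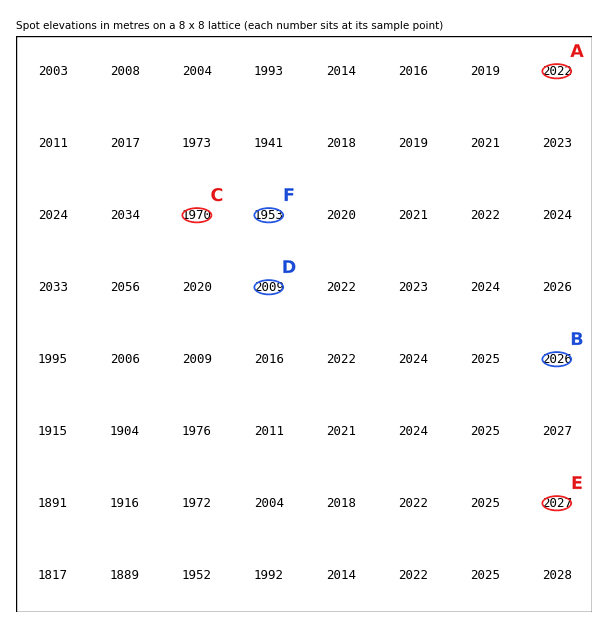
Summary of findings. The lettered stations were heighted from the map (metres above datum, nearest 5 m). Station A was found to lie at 2020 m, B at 2025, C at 1970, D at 2010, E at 2025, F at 1955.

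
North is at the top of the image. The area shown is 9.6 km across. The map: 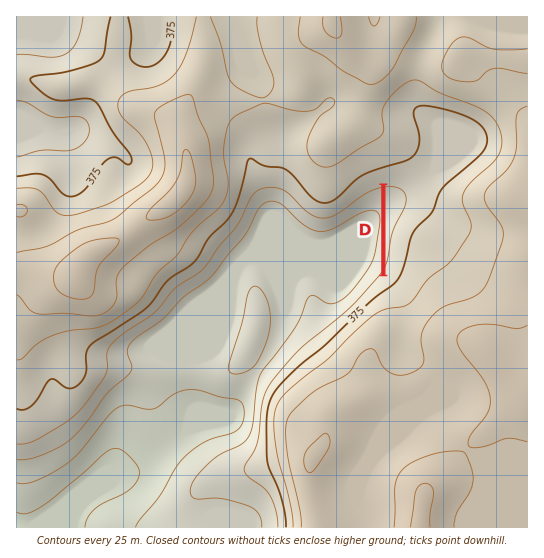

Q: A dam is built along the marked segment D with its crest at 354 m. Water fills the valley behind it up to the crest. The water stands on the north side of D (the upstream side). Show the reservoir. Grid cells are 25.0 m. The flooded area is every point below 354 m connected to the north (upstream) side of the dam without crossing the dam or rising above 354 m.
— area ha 41.2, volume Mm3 3.48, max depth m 22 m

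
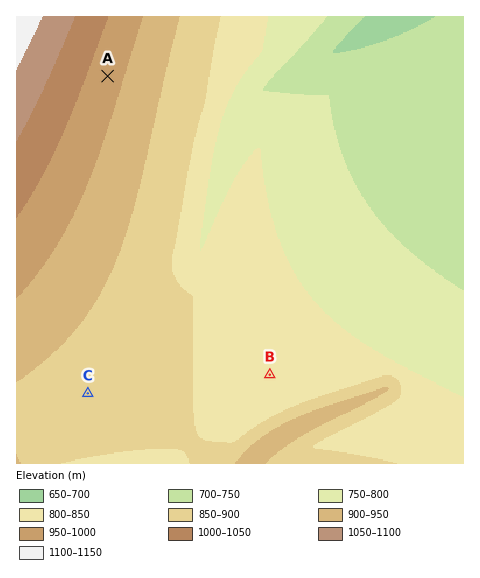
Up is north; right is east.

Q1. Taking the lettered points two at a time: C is higher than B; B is lower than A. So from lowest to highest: B C A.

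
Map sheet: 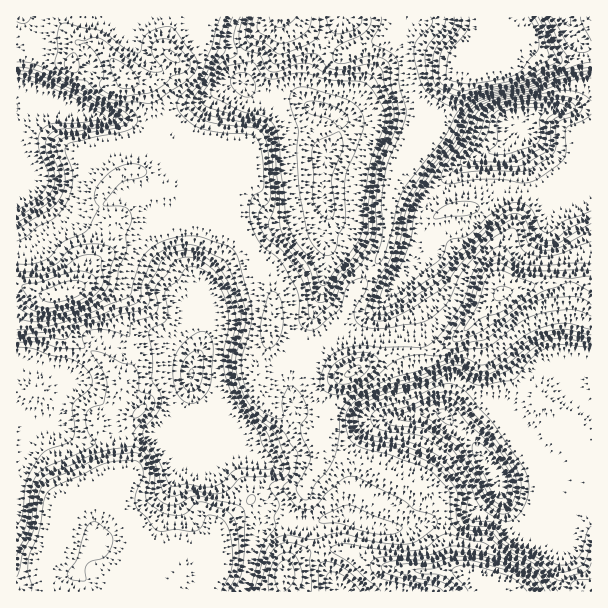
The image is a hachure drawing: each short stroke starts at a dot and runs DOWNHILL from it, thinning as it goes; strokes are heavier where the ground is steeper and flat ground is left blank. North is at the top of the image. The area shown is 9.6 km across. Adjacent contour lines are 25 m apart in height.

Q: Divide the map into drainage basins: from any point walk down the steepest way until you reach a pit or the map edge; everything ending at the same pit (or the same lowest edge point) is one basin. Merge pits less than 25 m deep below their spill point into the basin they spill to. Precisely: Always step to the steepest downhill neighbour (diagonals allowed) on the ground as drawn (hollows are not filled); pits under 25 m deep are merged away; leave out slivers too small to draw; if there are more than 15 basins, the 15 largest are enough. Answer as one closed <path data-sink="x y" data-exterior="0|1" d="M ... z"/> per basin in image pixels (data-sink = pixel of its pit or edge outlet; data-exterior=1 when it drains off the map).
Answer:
<path data-sink="191 374" data-exterior="0" d="M206 192l-48 0-24 7-12 16-7 6-6 25-3 6-15 14-6 15-7 7-18 6-4 3 2 14 8 22 6 7 27 16 13 13 12 14 0 9 3 6 12 13-7 5-18-1-17 10 0 3 9 12 8 31 0 11-6 7 12 23 13 16 3 8-2 24 46 17-4 15 105 0 2-2 0-12 3-11 16-13 13-4 32 2 24 12 15 4 16 0 14 3 40 0-10-32-2-29-5-10-7-8-28-10-41-20-25-5-14-6-4-5-1-12-4-4-36-15-17-20-4-9-2-12 14-33 4-32-2-16-8-21-8-9-9-21-7-11-11-30-11-7z"/><path data-sink="518 123" data-exterior="0" d="M500 16l-12 0-12 23 0 6 10 14 1 6-14-4-9 0-2 2-5 8-17 15-8 13-12 26-11 13-11 21-8 39-2 33-8 26-13 21-13 15-17 40 1 14 15 25 10-8 30-10 39-4 18-7 20-19 18-20 18-12 34-9 24-3 28 2 0-225-13 3-31-2-17-10-9-12-13-4z"/><path data-sink="497 479" data-exterior="0" d="M576 280l-36 3-34 9-18 12-18 20-20 19-18 7-39 4-30 10-15 10-6-1-12-13-9-6-21-8-12-2-18-10-2 11-12 29 2 12 7 13 14 16 36 15 4 4 1 12 4 5 14 6 25 5 41 20 28 10 7 8 5 10 7 48 3 9 4 4 33 12 6 3 3 6 91 0 1-308z"/><path data-sink="326 155" data-exterior="0" d="M290 16l-116 0-8 26 0 8 8 7 0 5-6 12-6 5-7 3-16 1 11 4 7 20 27 24 4 10 0 5-10 19 0 14-8 11 6-2 8-8 9-18 13-12 28 0 7 3 9 18-5 3-10 9-11 15 5 3 11 30 30 53 4 15-3 34 5 5 12 6 12 2 21 8 9 6 12 13 6 1 4-3-14-24-1-14 17-40 13-15 13-21 8-26 2-33 8-39 42-73 17-15 7-10 4-1-28-6-38-17-15 0-30 11-10 6-6 0-15-10z"/><path data-sink="17 108" data-exterior="1" d="M60 16l-44 1 0 267 26 11 17 0 19-7 7-7 6-15 15-14 8-19 1-12-11-8-4-10 0-8 3-6 14-14 22-7 5-10 7-38-1-24-6-11-10-3-9-6-8 8-10 1-26-12-9-8 6-23-14-15z"/><path data-sink="39 425" data-exterior="0" d="M20 284l-4 1 0 306 37 1-7-16 0-15 14-21 10-31 13-13 24-8 7-6-5-33-12-24 17-10 18 1 7-5-12-13-3-6 0-9-12-14-13-13-27-16-6-7-8-22 0-15-16-1z"/><path data-sink="342 591" data-exterior="1" d="M341 550l-26 0-13 4-9 6-9 10-2 21 217 0-2-5-33-14-78-4z"/><path data-sink="342 17" data-exterior="1" d="M486 16l-196 1 36 27 15 10 6 0 10-6 30-11 15 0 38 17 46 12 1-4-11-17 0-6z"/><path data-sink="564 17" data-exterior="1" d="M591 16l-91 1 9 15 13 4 7 9 10 9 13 6 27 0 13-4z"/>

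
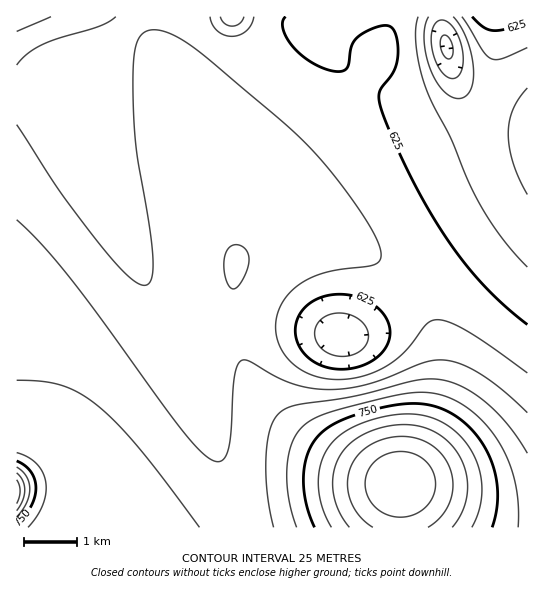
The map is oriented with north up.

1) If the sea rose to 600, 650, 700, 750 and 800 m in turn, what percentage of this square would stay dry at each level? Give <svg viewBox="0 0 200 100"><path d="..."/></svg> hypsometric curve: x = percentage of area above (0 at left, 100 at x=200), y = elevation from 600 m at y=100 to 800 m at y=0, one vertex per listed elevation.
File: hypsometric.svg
<svg viewBox="0 0 200 100"><path d="M186 100l-64-25-82-25-24-25-7-25"/></svg>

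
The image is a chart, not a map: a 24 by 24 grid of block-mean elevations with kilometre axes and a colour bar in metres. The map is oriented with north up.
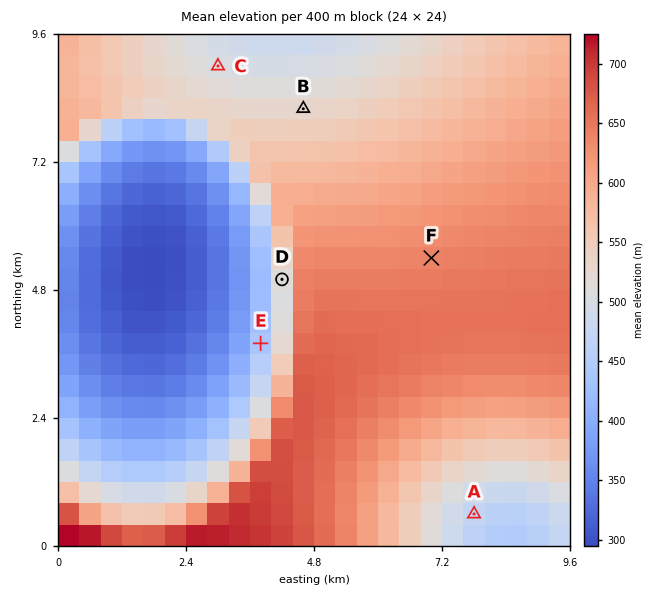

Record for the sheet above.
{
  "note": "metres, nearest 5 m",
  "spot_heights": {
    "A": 470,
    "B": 530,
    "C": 505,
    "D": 505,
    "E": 440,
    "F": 640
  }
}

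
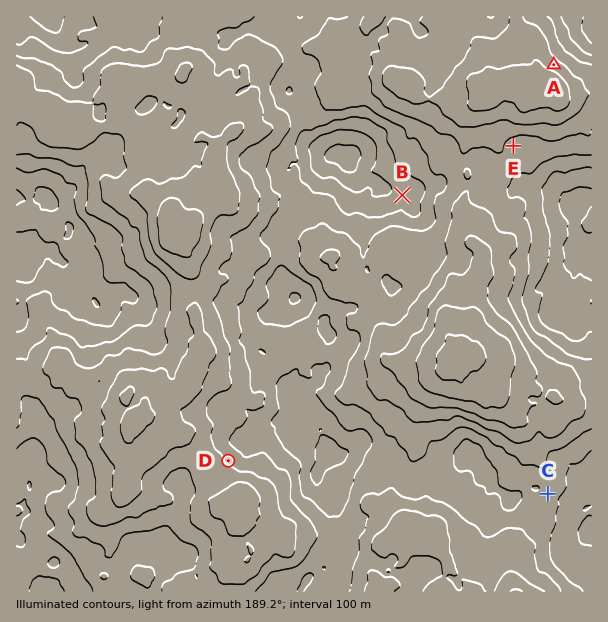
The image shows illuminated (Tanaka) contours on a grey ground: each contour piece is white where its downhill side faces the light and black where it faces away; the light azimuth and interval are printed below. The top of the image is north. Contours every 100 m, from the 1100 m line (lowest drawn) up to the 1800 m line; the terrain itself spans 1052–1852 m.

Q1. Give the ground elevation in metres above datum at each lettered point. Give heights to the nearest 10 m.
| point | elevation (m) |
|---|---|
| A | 1250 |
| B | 1660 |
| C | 1580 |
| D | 1420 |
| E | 1440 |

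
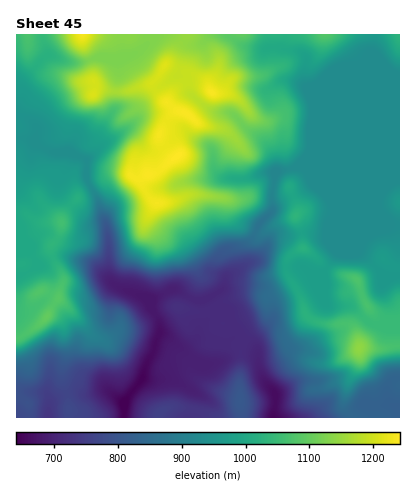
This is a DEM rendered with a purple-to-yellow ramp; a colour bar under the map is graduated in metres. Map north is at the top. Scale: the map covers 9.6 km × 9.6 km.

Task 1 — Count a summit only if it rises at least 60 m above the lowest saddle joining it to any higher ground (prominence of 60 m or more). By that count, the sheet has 1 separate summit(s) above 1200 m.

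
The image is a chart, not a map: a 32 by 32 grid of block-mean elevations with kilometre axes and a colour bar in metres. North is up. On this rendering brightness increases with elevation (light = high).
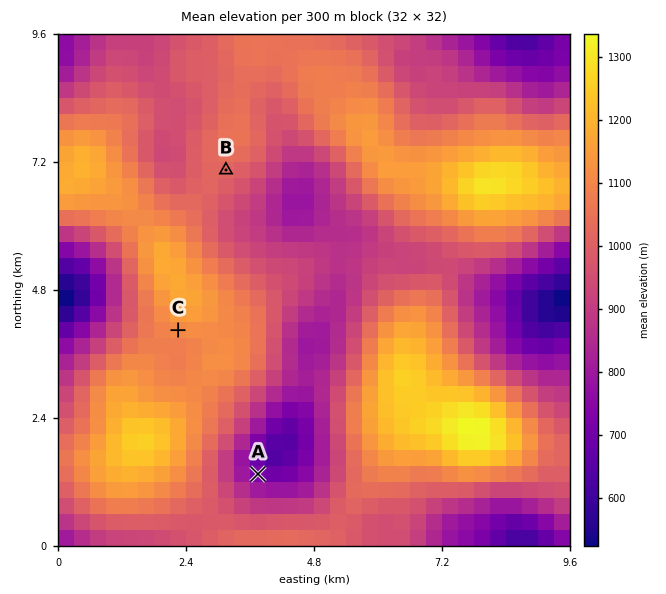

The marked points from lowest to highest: A B C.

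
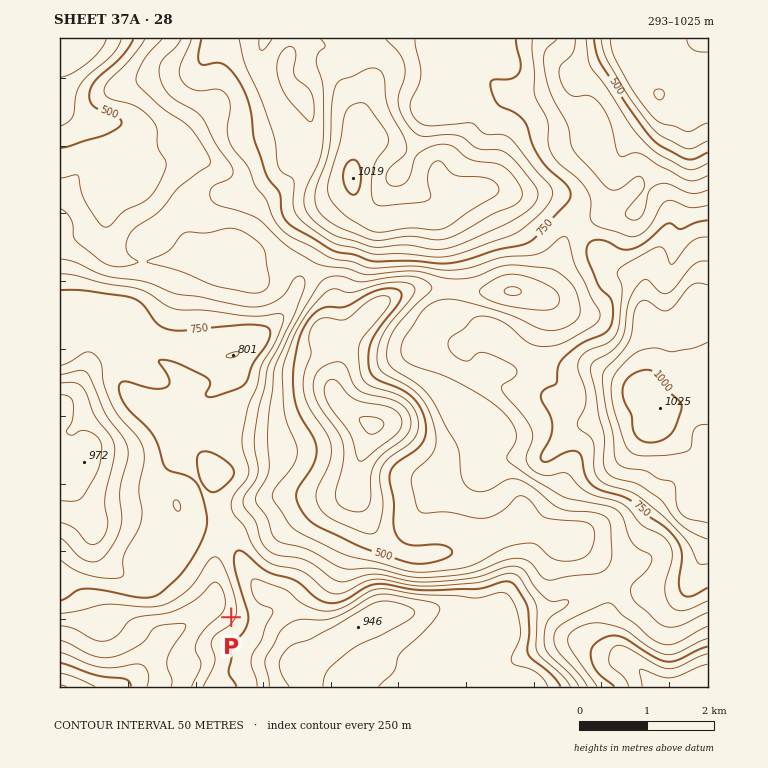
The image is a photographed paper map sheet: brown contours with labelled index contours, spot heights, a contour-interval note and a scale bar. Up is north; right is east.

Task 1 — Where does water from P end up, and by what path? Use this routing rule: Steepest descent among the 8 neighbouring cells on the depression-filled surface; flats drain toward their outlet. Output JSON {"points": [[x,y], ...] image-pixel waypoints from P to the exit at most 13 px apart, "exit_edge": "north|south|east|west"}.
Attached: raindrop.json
{"points": [[231, 617], [218, 607], [204, 612], [190, 622], [177, 631], [163, 638], [153, 651], [141, 665], [130, 678], [121, 687]], "exit_edge": "south"}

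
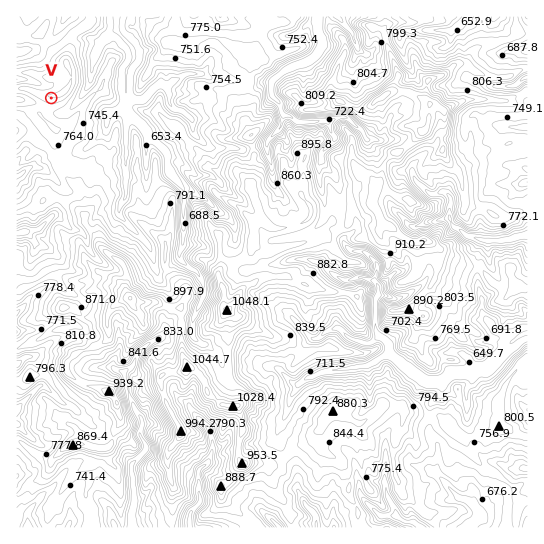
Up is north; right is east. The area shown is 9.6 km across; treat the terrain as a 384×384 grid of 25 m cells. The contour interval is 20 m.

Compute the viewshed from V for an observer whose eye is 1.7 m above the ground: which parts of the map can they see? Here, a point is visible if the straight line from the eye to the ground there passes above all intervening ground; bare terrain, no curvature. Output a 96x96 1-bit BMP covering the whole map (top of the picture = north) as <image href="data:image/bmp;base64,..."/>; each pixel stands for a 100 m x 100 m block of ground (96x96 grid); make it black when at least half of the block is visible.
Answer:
<image width="96" height="96" href="data:image/bmp;base64,Qk2+BAAAAAAAAD4AAAAoAAAAYAAAAGAAAAABAAEAAAAAAIAEAAATCwAAEwsAAAIAAAAAAAAA////AAAAAAAAAAAAAAAAAAAAAAAAAAAAAAAAAAAAAAAAAAAAAAAAAAAAAAAAAAAAAAAAAAAAAAAAAAAAAAAAAAAAAAAAAAAAAAAAAAAAAAAAAAAAAAAAAAAAAAAAAAAAAAAAAAAAAAAAAAAAAAAAAAAAAAAAAAAAAAAAAAAAAAAAAAAAAAAAAAAAAAAAAAAAAAAAAAAAAAAAAAAAAAAAAAAAAAAAAAAAAAAAAAAAAAAAAAAAAAAAAAAAAAAAAAAAAAAAAAAAAAAAAAAAAAAAAAAAAAAAAAAAAAAAAAAAAAAAAAAAAAAAAAAAAAAAAAAAAAAAAAAAAAAAAAAAAAAAAAAAAAAAAAAAAAAAAAAAAAAAAAAAAAAAAAAAAAAAAAAAA8AAAAAAAAAAAAAAAAAAAAAAAAAAAAAAAAAAAAAAAAAAAAAAAAAAAAAAAAAAAAAAAAAAAAAAAAAAAAAAAAAAAAAAAAAAAAAAIAAAAAAAAAAAAAAA4AAAAAAAAAAAAAAAwAAAAAAAAAAAAAAAAAAAAAAAAAAABAAAAAAAAAAAAAAABwAAAAAAAAAAAAAAAAAAAAAAAAAAAAAAAAAAAAAAAAAAAAAAAAAAAAAAAAAAAAAAAYAADAAAAAAAAAAAAYAADgAAAAAAAAAICYAADgAAAAAAAAAP8cAOD4AAAAAAAAAH8PH/DgAAAAAAAAAHwB//DgAAAAAAAACDhD//jgAAAAAAAADgAPh/jgAAAAAAAAD4ePA/jAAAAAAAAAD/4AB+DAAAAAAAAADPwwAwHgAAAAAAAADH8gawHgAAAAAAAADCPj/wfgAAAAAAAADAPH/wfAAAAAAAAACAO//wPBAAAAAAAAAAO/8wHDAAAAAAAAAAc/84PDgAAAAAAAAA4974PngAAAAAAAABgZD4e3gAAAAAAAAACQP4c/AAAAAAAAAACA/4c/QAAAAAAADAPA/8d/gAAAAAAADwfgf8f/gAACAAAAD8/wf8//gAACAAAAB//+Z8f/AAACAAAAA/H4Z8ffAAAGAAAAAeP4dwe/AAAGAAAAAIf+Jg//A0ACAAAAAAP8JB5/gkAQAAAAAAH4JD/8hEAQAAAAAAB4JD98hEAQAAAAAAA8JD/9hMAAAAAAAAAeIH7/gMAAEAAAAAACIPz/AAAACAAAAAAAIfj+AAAABgAAAAACI/H/AAAADwAAABAAB+HfgAAAO4AAADwAB8P/wAABvoAAAH4AB8H+AAAMj8AAAP8ABgP+AAAeAIAAD+EAAgP/AH8+AAAAD/AAAAH7gF+GAAAAAHAAAAA7gI8DAAAAAAAAAAAbAx4BgAAAAAAAAAAAAA4AwAAAAAAAAAAAAAYA4AAAAAAAAAAAAAMA8AAAAAAAAAAAAAAAcAAAAAAAAAAAAAAAYAAAAAAAAAAAAAAAYAAAAAAAAAAAAAAAIAAAAAAAAAAAAAAAAAAAAAAAAAAAAAAAAAAAAAAAAAAAAAAAAAAAAAAAAAAAAAAAAAAAAAAAAAAAAAAAAAAAAAAAAAAAAAAAAAAAAAAAAAAAAAAAAAAAA="/>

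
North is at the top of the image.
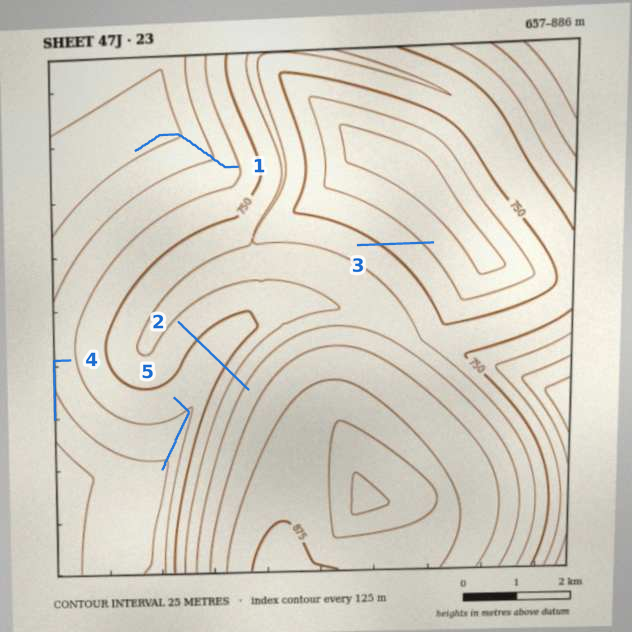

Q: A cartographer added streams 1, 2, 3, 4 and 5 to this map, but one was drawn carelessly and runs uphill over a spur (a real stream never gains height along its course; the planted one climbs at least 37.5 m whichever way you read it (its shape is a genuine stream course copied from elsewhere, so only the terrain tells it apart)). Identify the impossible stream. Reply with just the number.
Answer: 2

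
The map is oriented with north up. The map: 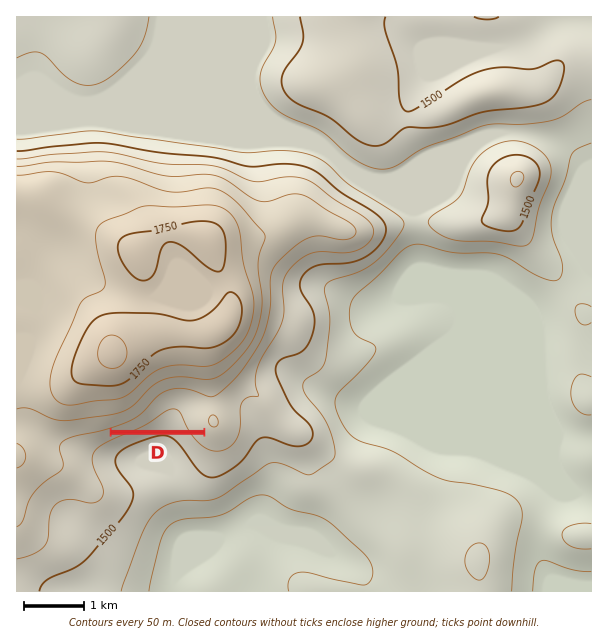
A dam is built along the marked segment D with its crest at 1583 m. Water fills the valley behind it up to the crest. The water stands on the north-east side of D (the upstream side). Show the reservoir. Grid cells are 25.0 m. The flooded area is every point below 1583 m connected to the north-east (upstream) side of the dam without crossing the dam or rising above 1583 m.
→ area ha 51.2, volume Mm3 13.5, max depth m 69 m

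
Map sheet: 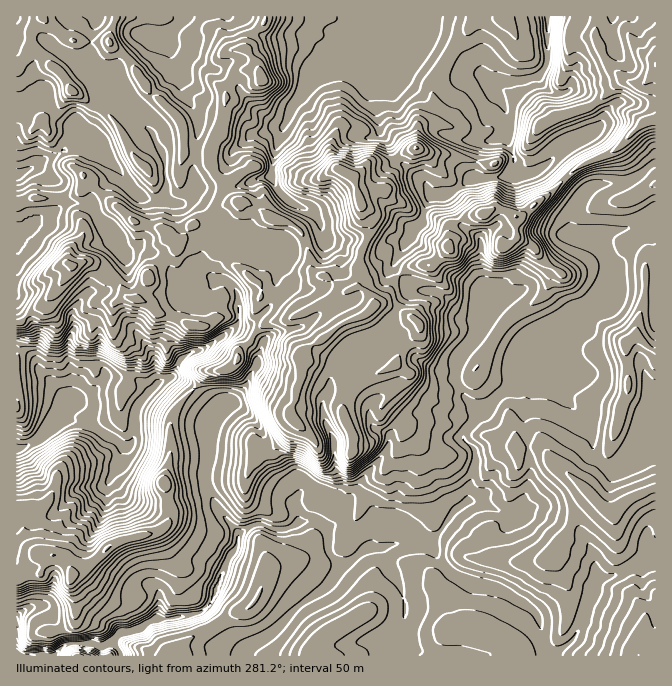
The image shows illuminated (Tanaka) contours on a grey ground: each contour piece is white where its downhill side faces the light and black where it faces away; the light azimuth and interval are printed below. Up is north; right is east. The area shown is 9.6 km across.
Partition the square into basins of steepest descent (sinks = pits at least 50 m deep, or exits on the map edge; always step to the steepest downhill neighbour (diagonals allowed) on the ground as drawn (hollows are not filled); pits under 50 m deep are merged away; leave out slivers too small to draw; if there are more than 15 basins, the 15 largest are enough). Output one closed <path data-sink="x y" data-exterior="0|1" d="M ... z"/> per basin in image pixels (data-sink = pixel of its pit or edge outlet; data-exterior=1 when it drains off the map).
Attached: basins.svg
<path data-sink="17 655" data-exterior="1" d="M655 121l-11 2-32 30-35 15-25 25-13 8-17 15-5 2-15-9-10 0-8 5-9 0-20 9-6 5-1 20-16 16-14 0-14 7-11 11-7 15-9 7-3 0-5-9-9-7-16 3-19-15-7 0-4-3-11-40-8-7-21-7-24-15-5-1-18 1-23 17-10 3-16 19 0 4-11 7-18 19-12 26 13 5 7 9 23 6 12 7 15 0 17-10 25 0 7-6 6-16 22 0 15 19-11 6-16 2-8 3-10 9-1 5-14 12-1 10-8 8-6 3-19 0-7 14-22 23-5 10-2 10 2 25-7 24 5 28 0 15-9 11-36 8-12 5-27 25-11 5-5-9-7-7-24-5-9-8-5-11 2-17-8-8-2 1 0 145 639 1z"/><path data-sink="549 17" data-exterior="1" d="M597 16l-107 0-10 2-11 9-28 41-8 19 1 15-1 11-6 8-8 4-3 22-2 2-7 2-19 12-18 0-15 13-15-7-6 0-16 10-8 0-25-10-17 0-13-3-30 15-2 2 0 5 3 7 8 6 16 3 24 15 21 7 9 11 10 36 4 3 7 0 19 15 16-3 9 7 5 9 3 0 9-7 7-15 11-11 14-7 14 0 16-16 1-20 6-5 20-9 9 0 8-5 10 0 15 9 5-2 17-15 13-8 25-25 35-15 32-30 12-3 0-48-12 12-14-1-8-5-16-16-10-22z"/><path data-sink="17 448" data-exterior="1" d="M90 263l-10 0-8 3-4 9-12 15-18 18-18 15-4 0 0 185 10 9-2 17 5 11 9 8 24 5 7 7 5 9 11-5 27-25 12-5 33-6 11-9 1-19-5-28 7-24 0-20-2-1 2-14 5-10 22-23 7-14 19 0 6-3 8-8 1-10 14-12 1-5 10-9 8-3 16-2 11-6-15-19-22 0-6 16-7 6-25 0-17 10-15 0-12-7-23-6-7-9-10-5-12-1-16-24-14-5z"/><path data-sink="17 175" data-exterior="1" d="M44 18l-11 9-4 25-13 16 0 134 4 1 12-5 30 1 12-3 6-5-1 27 5 14-3 6-10 10-3 14 4 4 8-3 10 0 8 6 14 5 6 6 5 12 5 6 7 1 13-19 1-7 18-19 11-7 0-4 16-19 10-3 16-13 18-6-12-7-3-7 1-6-11-10-4-9 1-10-1 1-19 0-6-2 0-15-3-15-19-21-14-11-19-30-7-7-8-5-6-7-20 2-20-4-21-16z"/><path data-sink="350 17" data-exterior="1" d="M488 16l-221 0-3 7-13 14-5 11 15 25-4-2-17 0-14 17-2 34-5 13-6 8-4 17 4 12 9 9 7 0 26-15 13 3 17 0 25 10 8 0 16-10 6 0 15 7 15-13 18 0 19-12 7-2 2-2 3-22 8-4 6-8 1-5-1-21 8-19 28-41 8-8 11-1z"/><path data-sink="185 17" data-exterior="1" d="M265 16l-149 1-7 18 2 10 18 15 19 30 30 27 5 10 2 26 24 1 2-2 2-9 10-15 5-43 12-14 19 1-13-24 8-16 10-9z"/><path data-sink="17 227" data-exterior="1" d="M80 191l-6 5-12 3-30-1-16 5 1 120 3 0 18-15 18-18 15-22-3-6 1-10 15-20-5-14z"/><path data-sink="612 17" data-exterior="1" d="M655 16l-57 1-2 23 5 12 5 10 16 16 8 5 14 1 12-14z"/><path data-sink="97 17" data-exterior="1" d="M115 16l-72 1 4 6 21 16 20 4 17 0 4-3z"/><path data-sink="17 17" data-exterior="1" d="M42 16l-26 1 1 51 12-16 2-22z"/>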